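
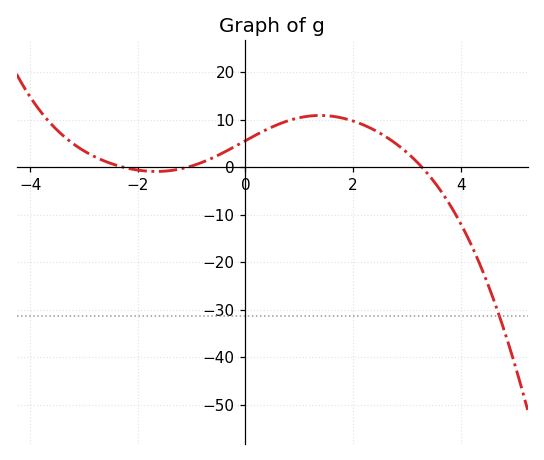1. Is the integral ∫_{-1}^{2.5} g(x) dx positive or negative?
positive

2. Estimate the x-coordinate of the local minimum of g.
-1.66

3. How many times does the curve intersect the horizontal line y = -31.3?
1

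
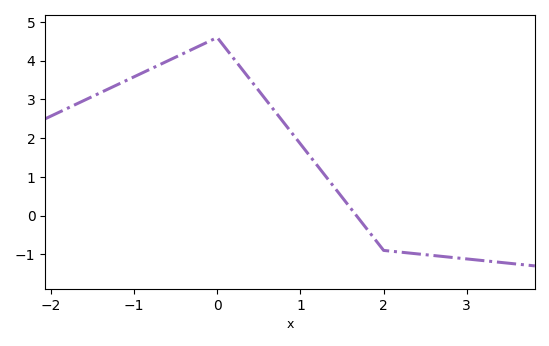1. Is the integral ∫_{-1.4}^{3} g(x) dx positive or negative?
positive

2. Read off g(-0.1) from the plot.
4.5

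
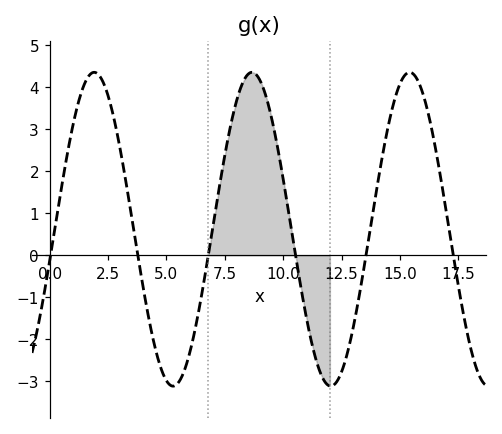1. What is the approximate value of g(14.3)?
2.5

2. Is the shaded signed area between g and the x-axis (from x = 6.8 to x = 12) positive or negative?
positive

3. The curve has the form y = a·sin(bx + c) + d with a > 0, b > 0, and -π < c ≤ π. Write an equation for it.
y = 3.73sin(0.93x - 0.2) + 0.62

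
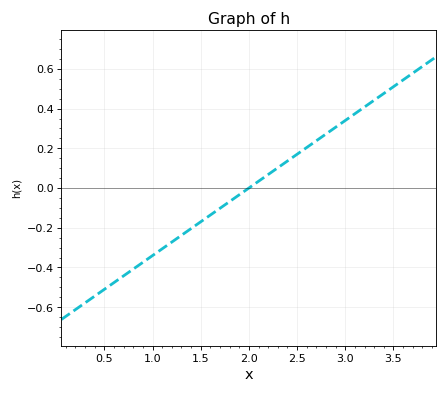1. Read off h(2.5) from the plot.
0.18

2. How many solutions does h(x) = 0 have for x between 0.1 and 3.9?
1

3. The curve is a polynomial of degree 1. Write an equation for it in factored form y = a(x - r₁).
y = 0.34(x - 2)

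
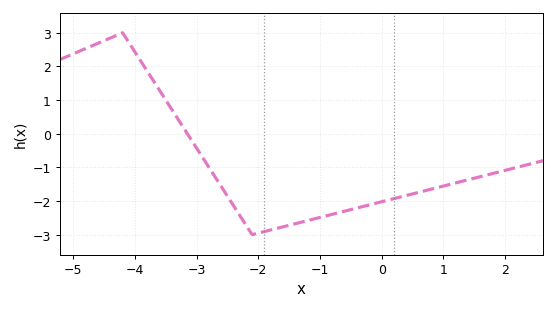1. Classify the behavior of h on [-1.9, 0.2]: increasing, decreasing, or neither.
increasing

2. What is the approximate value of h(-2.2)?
-2.7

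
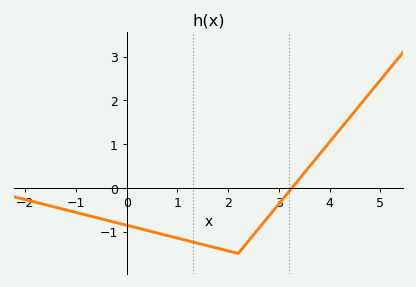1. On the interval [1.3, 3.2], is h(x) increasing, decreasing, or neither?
neither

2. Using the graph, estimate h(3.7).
0.6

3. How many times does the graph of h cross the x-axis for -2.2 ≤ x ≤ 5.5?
1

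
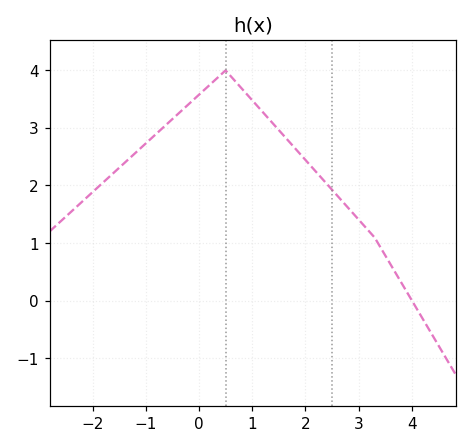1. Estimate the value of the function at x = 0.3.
3.8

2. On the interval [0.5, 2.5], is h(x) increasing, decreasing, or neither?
decreasing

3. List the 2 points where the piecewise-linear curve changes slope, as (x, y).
(0.5, 4); (3.3, 1.1)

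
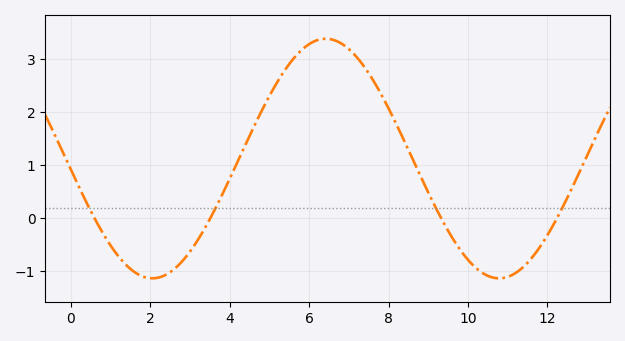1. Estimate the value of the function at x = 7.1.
3.1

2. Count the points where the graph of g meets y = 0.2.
4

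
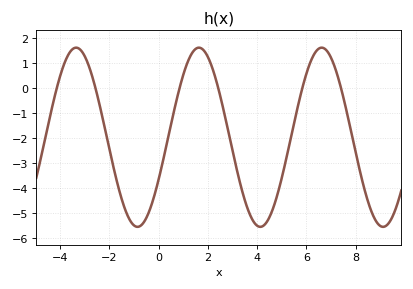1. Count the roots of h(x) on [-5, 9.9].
6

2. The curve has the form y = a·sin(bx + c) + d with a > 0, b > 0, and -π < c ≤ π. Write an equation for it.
y = 3.59sin(1.3x - 0.49) - 1.97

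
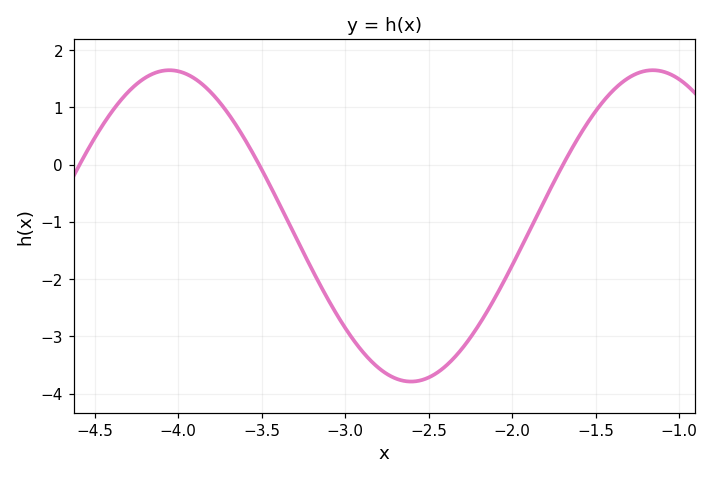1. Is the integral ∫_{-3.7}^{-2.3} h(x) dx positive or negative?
negative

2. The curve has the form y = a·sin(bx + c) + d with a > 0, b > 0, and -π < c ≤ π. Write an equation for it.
y = 2.72sin(2.17x - 2.2) - 1.07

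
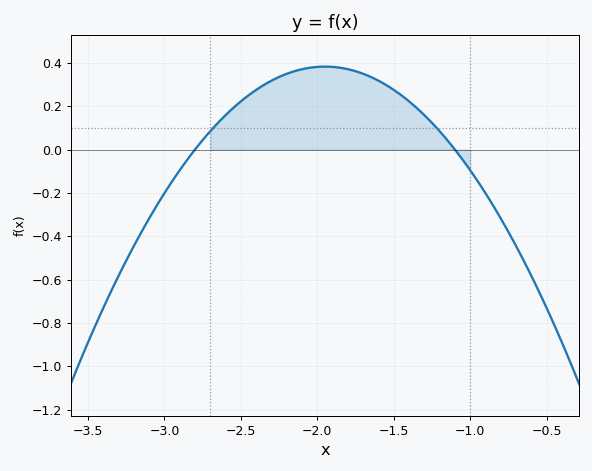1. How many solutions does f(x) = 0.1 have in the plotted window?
2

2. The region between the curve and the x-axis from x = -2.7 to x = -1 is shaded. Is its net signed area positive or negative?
positive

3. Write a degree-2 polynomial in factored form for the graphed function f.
y = -0.53(x + 2.8)(x + 1.1)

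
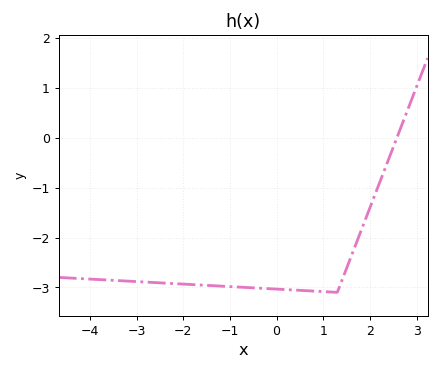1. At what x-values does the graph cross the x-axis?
2.6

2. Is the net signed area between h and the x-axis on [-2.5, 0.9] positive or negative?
negative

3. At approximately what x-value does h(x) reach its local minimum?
1.2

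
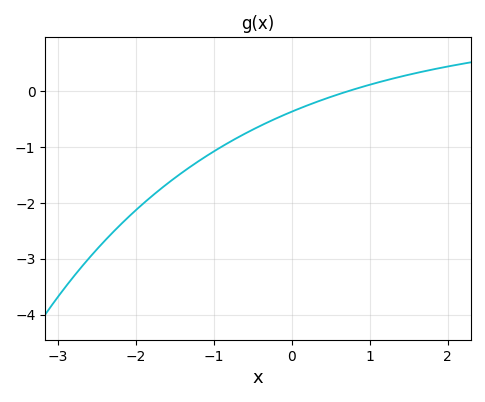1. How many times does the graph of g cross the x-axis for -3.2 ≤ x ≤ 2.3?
1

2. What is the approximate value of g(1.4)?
0.257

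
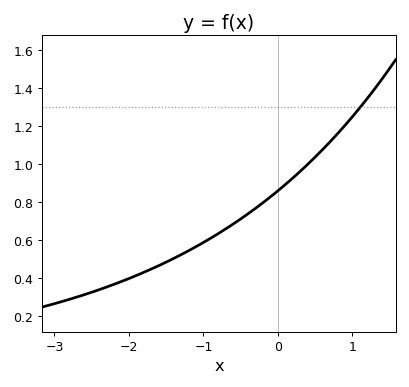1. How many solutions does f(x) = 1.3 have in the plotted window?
1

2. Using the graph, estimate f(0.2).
0.927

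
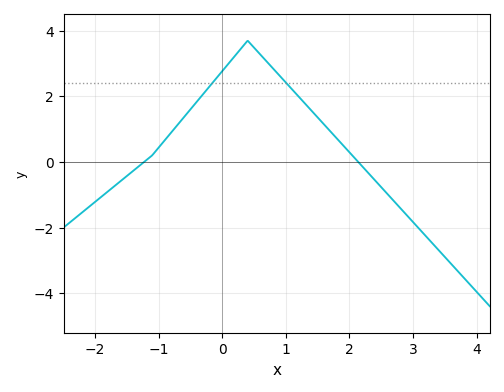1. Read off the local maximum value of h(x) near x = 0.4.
3.6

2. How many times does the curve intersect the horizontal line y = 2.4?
2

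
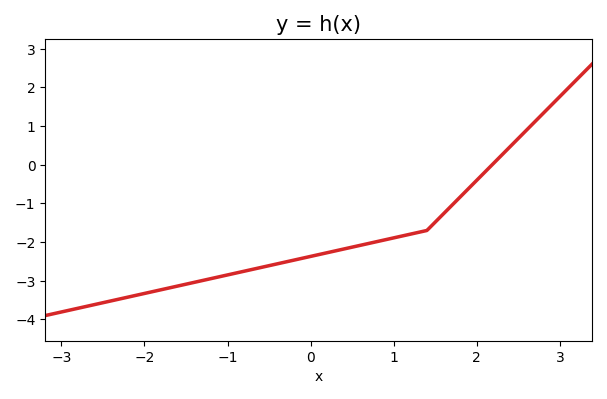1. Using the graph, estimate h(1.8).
-0.8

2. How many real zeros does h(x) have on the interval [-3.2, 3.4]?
1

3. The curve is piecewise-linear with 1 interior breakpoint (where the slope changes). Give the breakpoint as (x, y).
(1.4, -1.7)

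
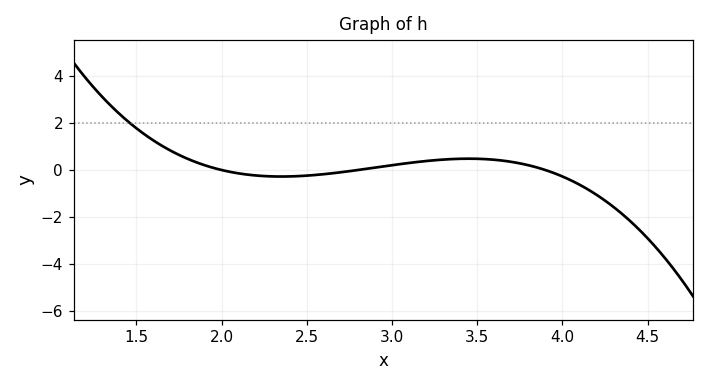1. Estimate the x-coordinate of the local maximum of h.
3.45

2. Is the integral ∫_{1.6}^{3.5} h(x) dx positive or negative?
positive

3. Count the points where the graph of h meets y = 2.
1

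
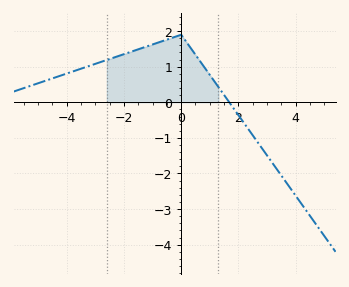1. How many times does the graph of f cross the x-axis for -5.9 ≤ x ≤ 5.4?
1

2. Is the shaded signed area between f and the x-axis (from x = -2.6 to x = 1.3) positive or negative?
positive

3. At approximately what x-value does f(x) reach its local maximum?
0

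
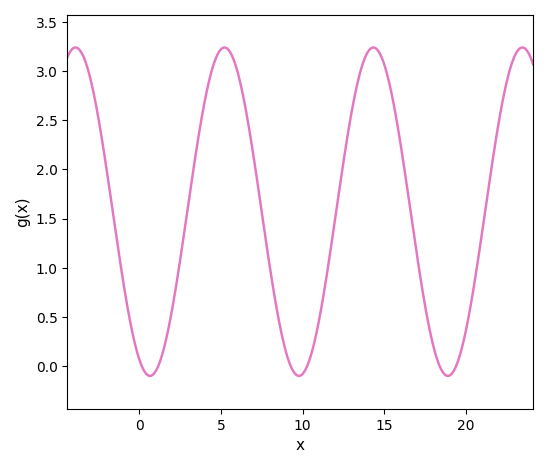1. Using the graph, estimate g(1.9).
0.468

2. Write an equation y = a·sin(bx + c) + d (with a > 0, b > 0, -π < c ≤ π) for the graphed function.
y = 1.67sin(0.69x - 2.03) + 1.57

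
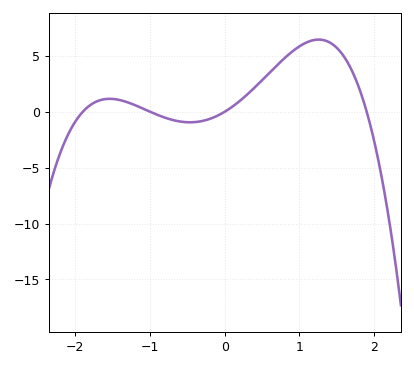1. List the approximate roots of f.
-1.9, -1, 0, 1.9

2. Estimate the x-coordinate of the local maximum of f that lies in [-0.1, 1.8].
1.26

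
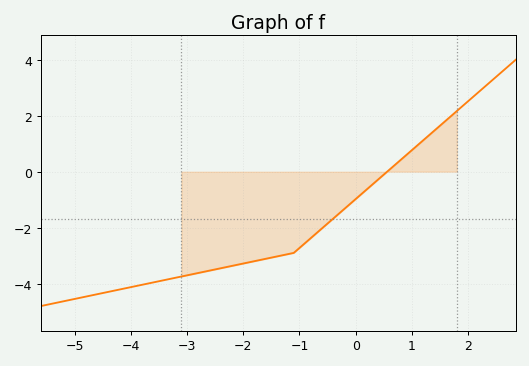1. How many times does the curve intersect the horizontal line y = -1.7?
1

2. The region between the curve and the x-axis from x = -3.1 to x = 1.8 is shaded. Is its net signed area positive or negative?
negative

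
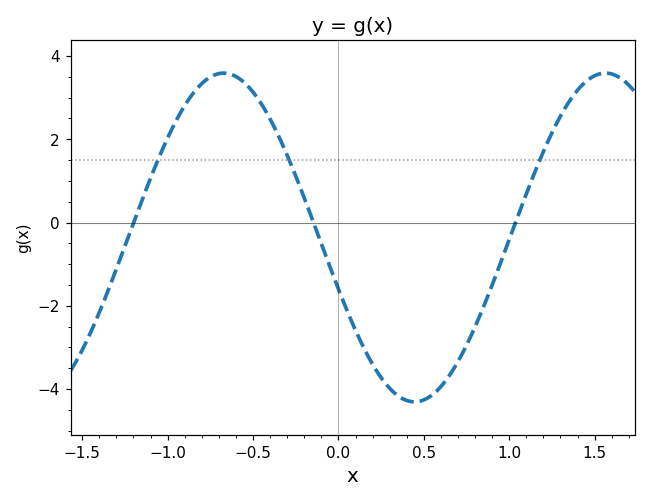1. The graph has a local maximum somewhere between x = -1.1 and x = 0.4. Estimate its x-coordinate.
-0.673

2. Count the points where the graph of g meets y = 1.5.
3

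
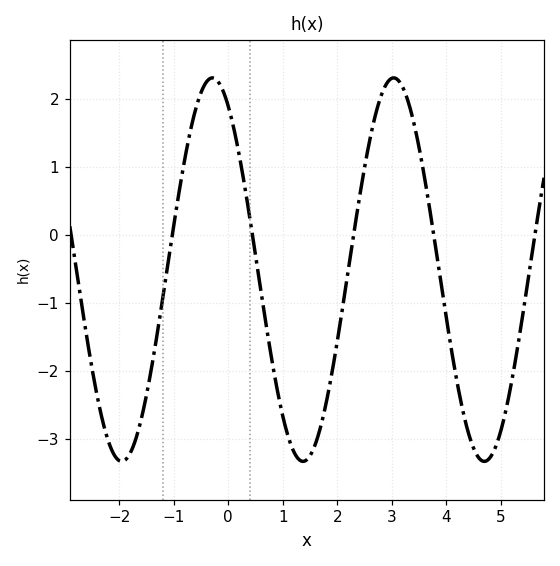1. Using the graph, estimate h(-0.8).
1.11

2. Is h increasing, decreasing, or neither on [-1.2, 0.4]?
neither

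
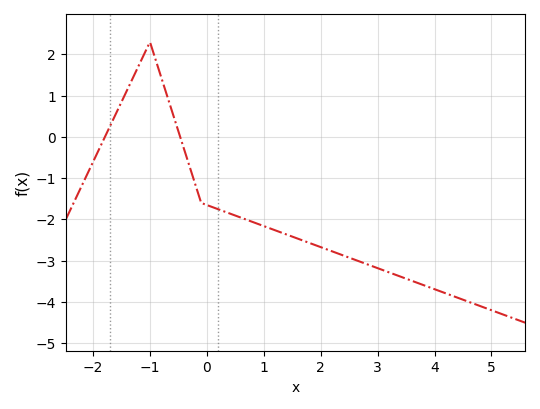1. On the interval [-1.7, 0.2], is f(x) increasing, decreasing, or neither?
neither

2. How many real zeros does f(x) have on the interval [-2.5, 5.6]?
2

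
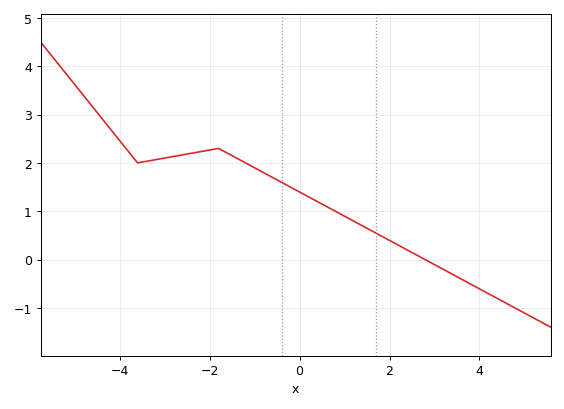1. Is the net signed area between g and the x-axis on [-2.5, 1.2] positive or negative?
positive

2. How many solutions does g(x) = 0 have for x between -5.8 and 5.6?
1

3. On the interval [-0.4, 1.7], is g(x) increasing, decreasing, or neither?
decreasing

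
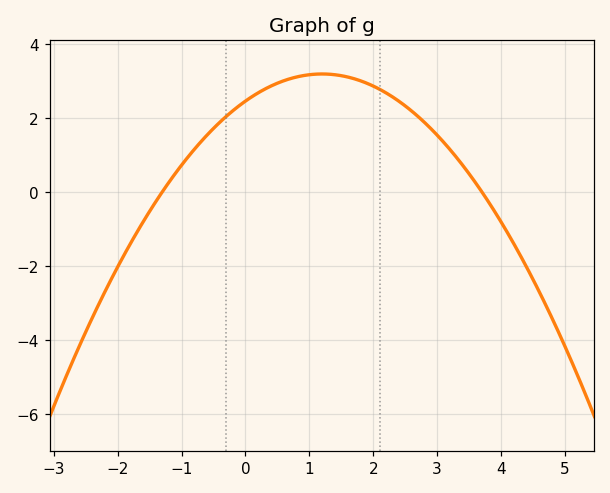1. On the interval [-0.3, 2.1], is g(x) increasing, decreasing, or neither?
neither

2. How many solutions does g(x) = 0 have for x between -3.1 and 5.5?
2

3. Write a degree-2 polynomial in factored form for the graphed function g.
y = -0.51(x + 1.3)(x - 3.7)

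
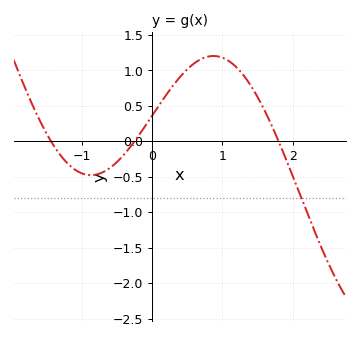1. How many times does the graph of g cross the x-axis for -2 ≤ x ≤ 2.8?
3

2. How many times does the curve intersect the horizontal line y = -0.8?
1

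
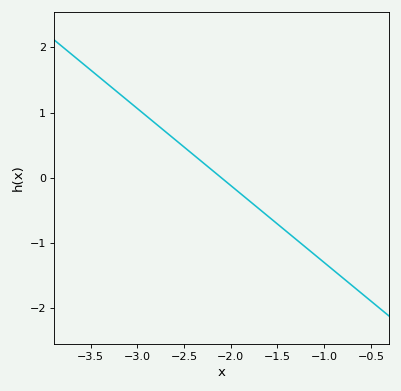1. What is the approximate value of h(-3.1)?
1.18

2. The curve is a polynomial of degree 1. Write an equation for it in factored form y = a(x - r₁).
y = -1.18(x + 2.1)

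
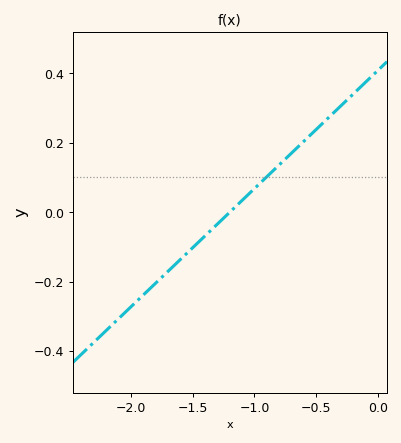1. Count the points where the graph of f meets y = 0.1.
1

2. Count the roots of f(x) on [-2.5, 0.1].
1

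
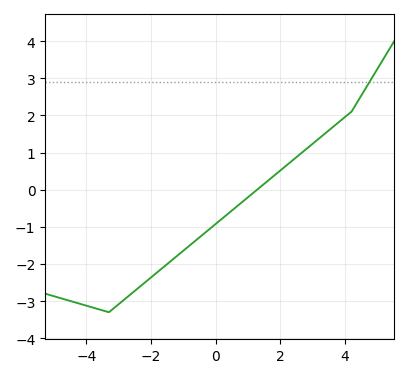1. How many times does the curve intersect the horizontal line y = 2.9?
1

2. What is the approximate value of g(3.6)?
1.7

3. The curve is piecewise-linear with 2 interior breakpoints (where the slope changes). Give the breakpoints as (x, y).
(-3.3, -3.3); (4.2, 2.1)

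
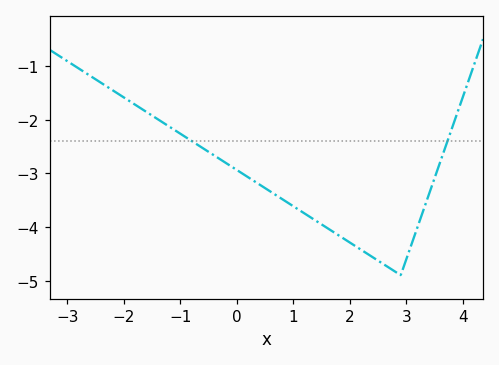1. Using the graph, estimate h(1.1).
-3.7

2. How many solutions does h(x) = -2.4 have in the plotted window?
2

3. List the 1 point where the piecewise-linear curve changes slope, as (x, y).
(2.9, -4.9)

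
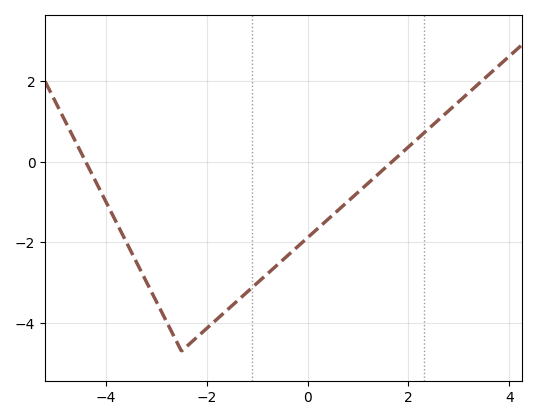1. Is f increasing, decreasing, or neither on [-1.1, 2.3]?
increasing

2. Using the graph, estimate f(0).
-1.88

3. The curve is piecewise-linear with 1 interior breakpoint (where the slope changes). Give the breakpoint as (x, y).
(-2.5, -4.7)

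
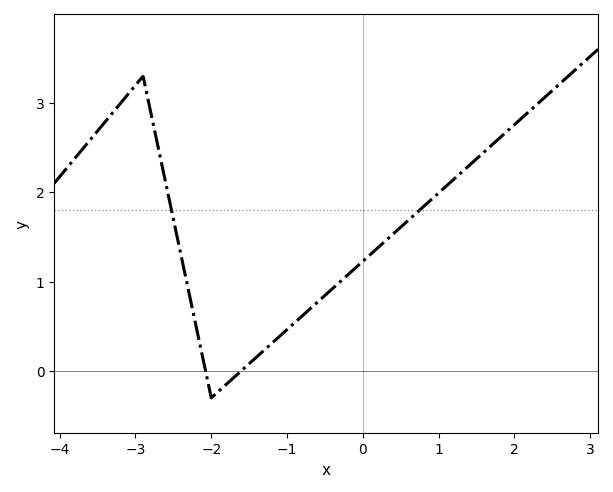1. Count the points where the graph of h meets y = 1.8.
2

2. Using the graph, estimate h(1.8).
2.6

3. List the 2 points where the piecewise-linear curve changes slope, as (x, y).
(-2.9, 3.3); (-2, -0.3)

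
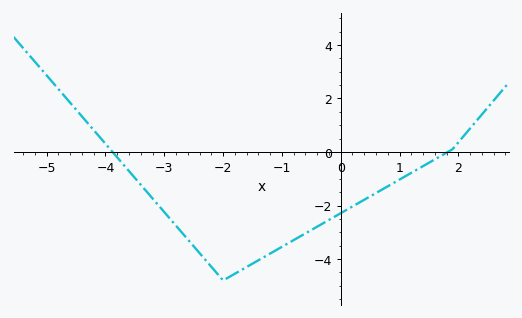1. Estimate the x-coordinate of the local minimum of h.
-2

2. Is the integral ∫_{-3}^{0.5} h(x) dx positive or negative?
negative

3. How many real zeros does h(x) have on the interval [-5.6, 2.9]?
2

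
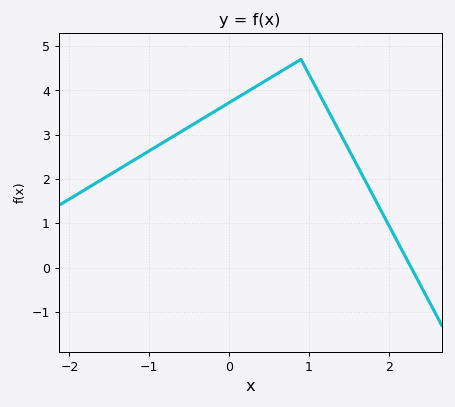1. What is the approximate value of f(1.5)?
2.7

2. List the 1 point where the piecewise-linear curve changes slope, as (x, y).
(0.9, 4.7)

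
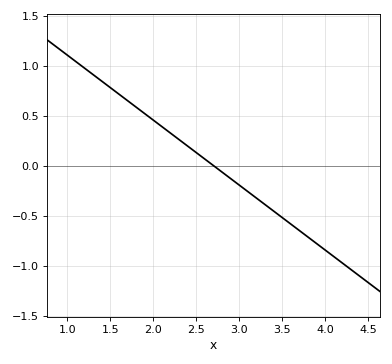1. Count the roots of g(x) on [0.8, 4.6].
1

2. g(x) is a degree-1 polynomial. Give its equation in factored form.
y = -0.65(x - 2.7)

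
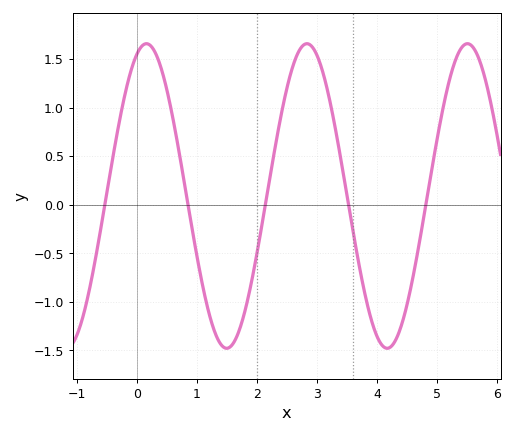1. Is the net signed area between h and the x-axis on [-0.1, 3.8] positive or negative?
positive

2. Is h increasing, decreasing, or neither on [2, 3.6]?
neither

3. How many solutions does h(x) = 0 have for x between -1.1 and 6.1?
5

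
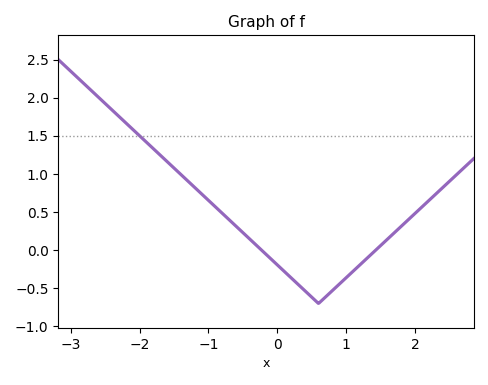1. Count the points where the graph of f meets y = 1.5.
1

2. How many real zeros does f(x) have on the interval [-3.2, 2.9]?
2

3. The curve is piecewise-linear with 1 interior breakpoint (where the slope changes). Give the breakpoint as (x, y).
(0.6, -0.7)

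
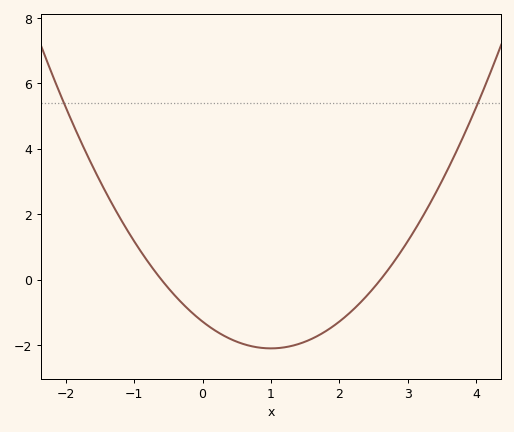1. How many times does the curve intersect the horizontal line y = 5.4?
2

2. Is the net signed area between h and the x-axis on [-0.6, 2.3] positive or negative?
negative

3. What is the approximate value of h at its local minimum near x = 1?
-2.1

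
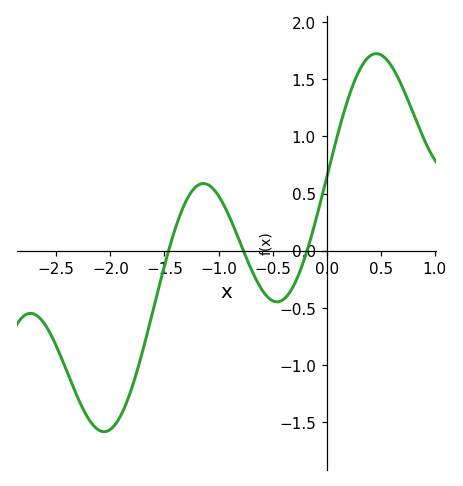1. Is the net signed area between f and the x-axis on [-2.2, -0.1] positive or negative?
negative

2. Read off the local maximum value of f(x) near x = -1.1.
0.589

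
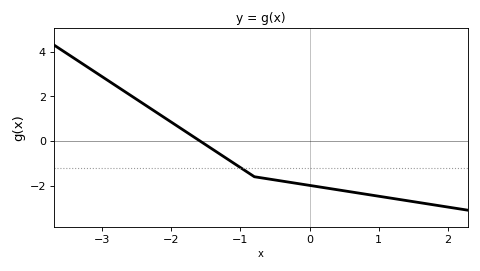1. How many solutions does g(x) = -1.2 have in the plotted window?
1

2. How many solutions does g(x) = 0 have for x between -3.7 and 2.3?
1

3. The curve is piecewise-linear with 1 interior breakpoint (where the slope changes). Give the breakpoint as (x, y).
(-0.8, -1.6)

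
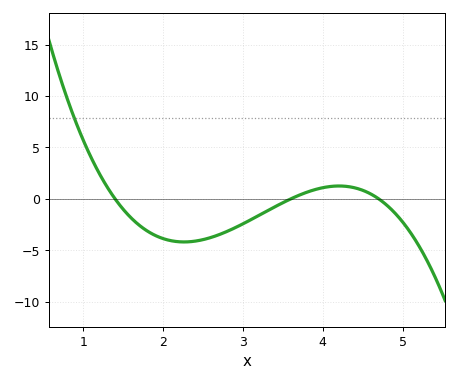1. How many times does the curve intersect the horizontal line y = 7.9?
1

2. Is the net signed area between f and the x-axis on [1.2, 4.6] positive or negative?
negative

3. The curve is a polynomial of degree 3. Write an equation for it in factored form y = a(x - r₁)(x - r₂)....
y = -1.49(x - 1.4)(x - 3.6)(x - 4.7)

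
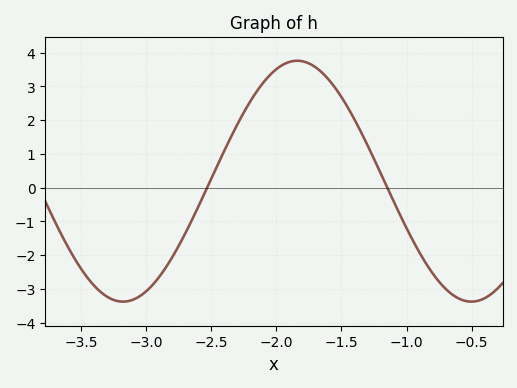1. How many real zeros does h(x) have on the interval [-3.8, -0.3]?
2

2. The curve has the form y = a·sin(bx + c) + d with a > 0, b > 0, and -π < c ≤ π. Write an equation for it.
y = 3.57sin(2.35x - 0.39) + 0.19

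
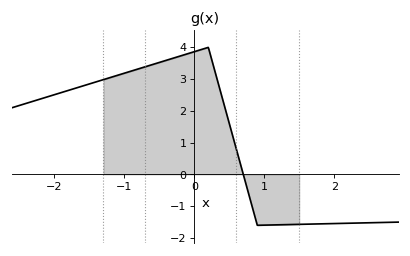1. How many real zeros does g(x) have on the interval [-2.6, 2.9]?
1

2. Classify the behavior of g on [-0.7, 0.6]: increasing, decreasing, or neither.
neither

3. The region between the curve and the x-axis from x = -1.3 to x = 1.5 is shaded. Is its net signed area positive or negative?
positive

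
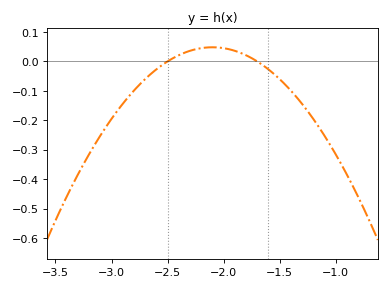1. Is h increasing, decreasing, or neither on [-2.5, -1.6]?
neither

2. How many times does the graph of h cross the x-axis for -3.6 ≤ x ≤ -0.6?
2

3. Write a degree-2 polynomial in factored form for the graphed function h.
y = -0.3(x + 2.5)(x + 1.7)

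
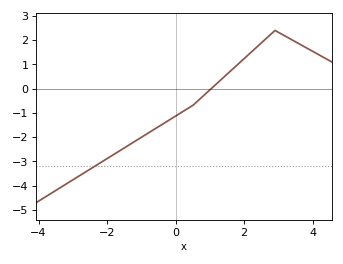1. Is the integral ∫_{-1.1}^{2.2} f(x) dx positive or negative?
negative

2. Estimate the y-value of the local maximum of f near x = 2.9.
2.4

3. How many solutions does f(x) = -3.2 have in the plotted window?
1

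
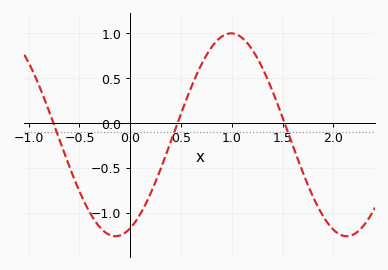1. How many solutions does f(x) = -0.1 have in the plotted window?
3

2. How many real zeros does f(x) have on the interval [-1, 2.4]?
3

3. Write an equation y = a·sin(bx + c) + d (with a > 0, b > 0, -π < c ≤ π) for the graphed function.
y = 1.13sin(2.76x - 1.17) - 0.13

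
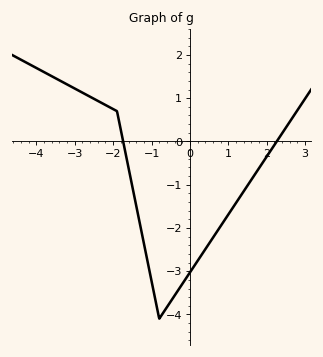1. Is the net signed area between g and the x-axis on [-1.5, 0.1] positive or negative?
negative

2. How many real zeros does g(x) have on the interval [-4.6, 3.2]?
2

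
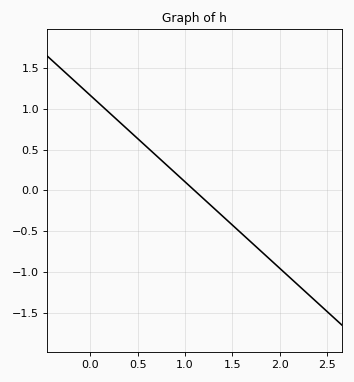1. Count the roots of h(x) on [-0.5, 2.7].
1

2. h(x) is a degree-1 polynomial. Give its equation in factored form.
y = -1.06(x - 1.1)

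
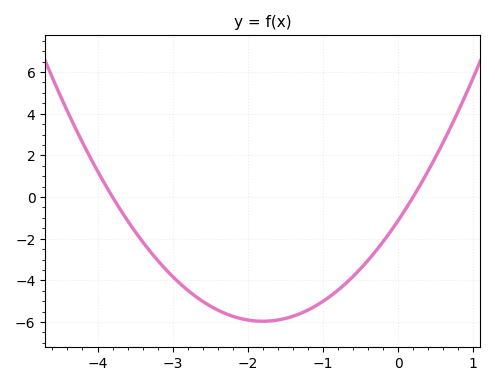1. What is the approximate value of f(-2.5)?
-5.23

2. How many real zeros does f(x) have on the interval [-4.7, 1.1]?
2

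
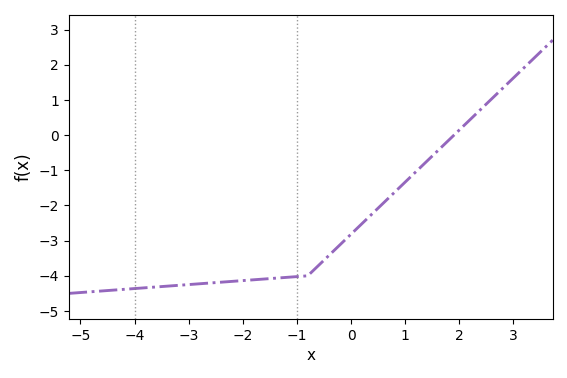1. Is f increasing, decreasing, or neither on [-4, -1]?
increasing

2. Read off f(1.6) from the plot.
-0.4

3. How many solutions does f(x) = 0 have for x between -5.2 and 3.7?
1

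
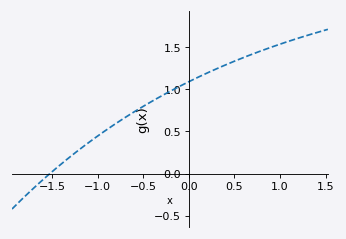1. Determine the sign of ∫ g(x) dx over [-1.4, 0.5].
positive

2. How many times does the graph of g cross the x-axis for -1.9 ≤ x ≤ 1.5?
1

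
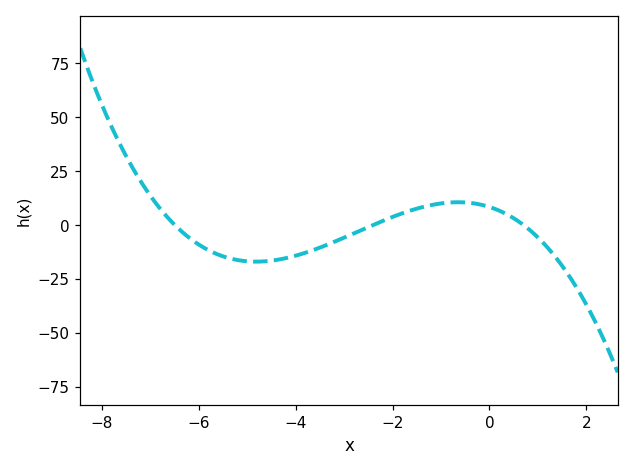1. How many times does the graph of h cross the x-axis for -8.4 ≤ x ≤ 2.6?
3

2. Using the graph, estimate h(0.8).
-2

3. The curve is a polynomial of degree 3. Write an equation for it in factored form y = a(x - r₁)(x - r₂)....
y = -0.76(x + 6.5)(x + 2.4)(x - 0.7)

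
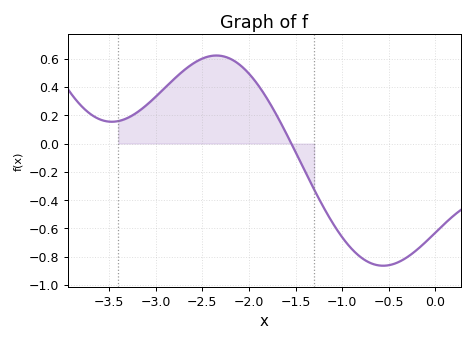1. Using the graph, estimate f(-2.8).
0.46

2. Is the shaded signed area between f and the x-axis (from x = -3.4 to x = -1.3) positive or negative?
positive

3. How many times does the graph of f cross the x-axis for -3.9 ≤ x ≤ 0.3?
1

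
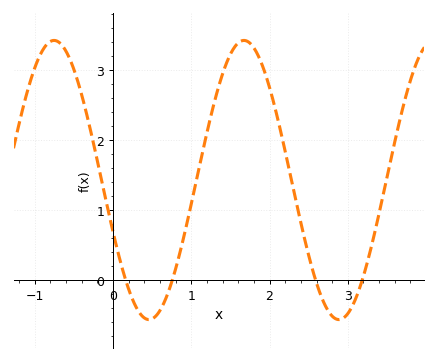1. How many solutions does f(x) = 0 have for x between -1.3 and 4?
4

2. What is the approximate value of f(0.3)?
-0.4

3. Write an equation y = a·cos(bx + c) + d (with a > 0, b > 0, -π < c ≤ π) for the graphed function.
y = 1.99cos(2.6x + 2) + 1.43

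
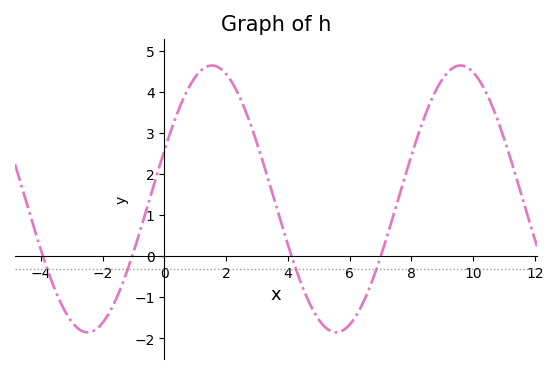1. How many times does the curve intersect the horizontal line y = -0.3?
4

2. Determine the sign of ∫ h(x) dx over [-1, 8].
positive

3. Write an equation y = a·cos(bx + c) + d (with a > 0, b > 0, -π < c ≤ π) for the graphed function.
y = 3.25cos(0.78x - 1.2) + 1.4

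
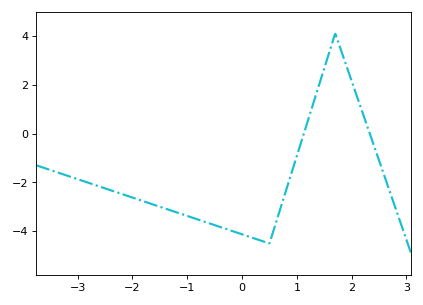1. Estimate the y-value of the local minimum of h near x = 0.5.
-4.5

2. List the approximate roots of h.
1.13, 2.33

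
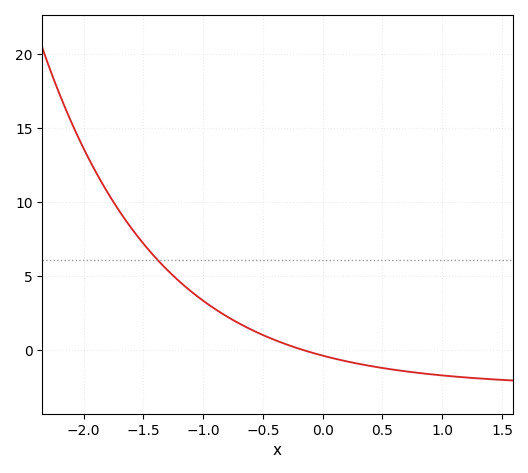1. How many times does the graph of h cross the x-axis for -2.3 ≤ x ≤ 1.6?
1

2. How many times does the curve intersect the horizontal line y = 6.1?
1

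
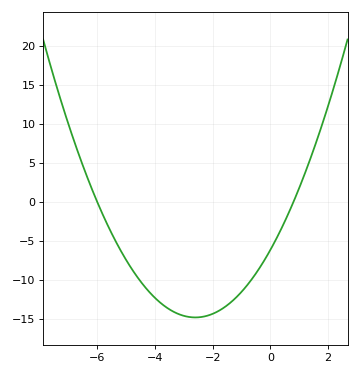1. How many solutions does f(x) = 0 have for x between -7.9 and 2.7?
2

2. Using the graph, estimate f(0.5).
-2.5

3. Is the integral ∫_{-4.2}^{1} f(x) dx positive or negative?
negative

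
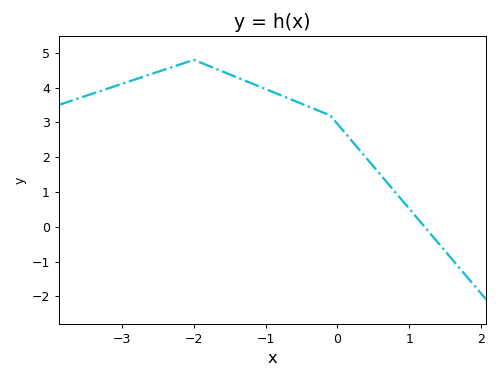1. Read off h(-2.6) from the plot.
4.4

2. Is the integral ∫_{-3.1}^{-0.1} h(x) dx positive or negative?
positive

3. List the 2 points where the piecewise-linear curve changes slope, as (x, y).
(-2, 4.8); (-0.1, 3.2)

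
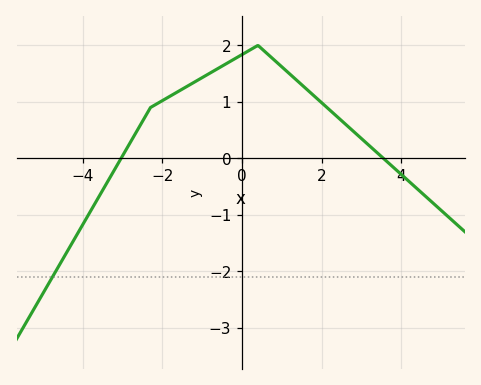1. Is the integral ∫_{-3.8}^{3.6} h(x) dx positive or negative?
positive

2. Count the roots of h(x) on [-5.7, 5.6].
2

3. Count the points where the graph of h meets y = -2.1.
1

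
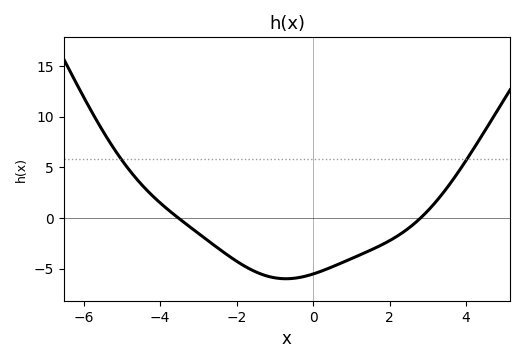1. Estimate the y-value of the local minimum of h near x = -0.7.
-6.01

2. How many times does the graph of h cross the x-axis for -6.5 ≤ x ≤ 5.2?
2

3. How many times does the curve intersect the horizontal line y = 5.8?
2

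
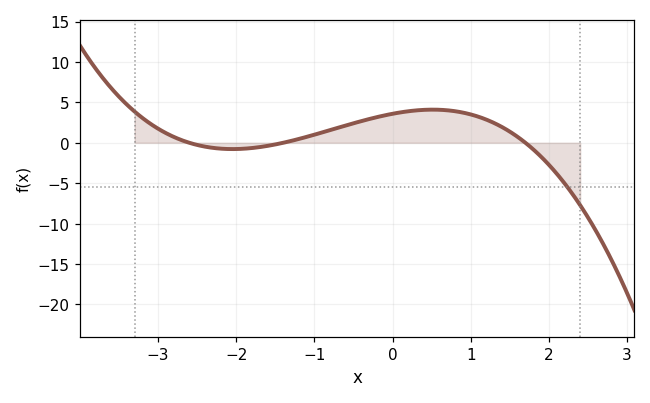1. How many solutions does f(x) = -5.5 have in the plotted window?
1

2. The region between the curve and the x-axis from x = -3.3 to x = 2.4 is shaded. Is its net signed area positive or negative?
positive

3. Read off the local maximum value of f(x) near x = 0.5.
4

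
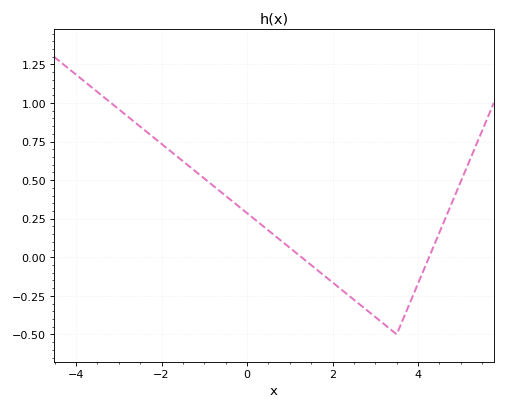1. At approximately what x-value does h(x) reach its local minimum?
3.5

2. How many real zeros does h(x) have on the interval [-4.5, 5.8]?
2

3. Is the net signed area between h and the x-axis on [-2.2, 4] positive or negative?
positive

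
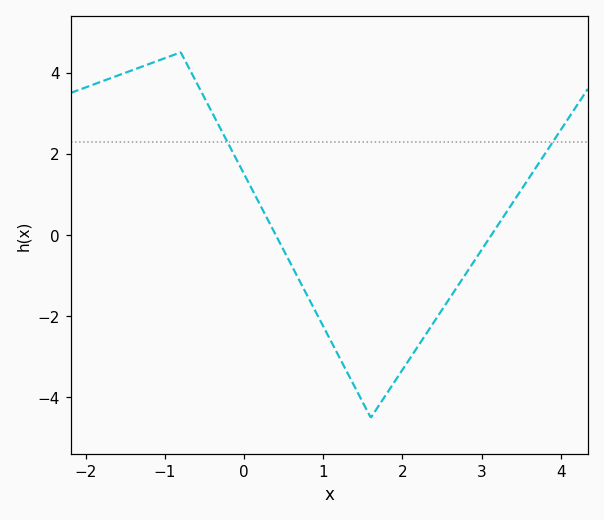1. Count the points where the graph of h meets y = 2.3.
2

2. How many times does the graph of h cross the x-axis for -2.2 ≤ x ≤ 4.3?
2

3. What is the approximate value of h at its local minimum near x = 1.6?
-4.5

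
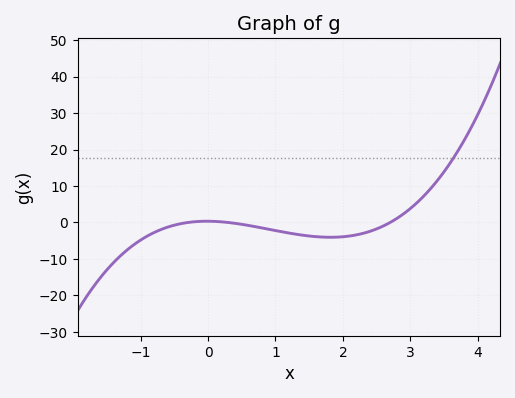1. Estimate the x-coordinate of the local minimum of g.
1.82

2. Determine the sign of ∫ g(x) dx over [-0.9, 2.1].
negative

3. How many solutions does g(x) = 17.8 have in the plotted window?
1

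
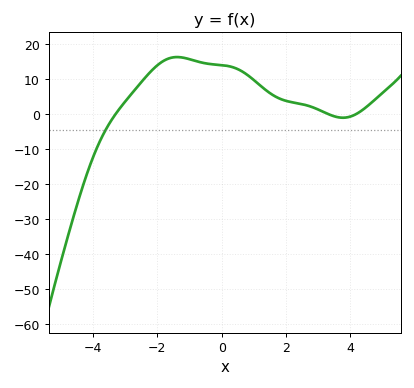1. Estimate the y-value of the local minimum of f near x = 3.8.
-1.04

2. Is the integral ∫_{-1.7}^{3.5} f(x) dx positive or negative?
positive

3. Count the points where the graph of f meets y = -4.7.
1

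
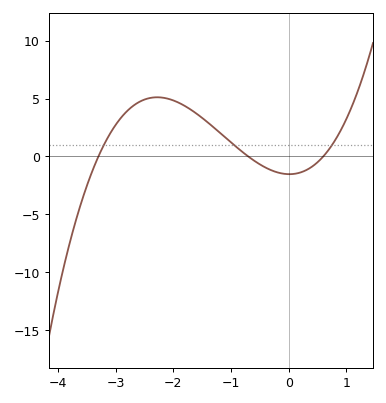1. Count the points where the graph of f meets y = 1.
3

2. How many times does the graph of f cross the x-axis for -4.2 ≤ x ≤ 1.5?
3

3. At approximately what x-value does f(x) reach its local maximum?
-2.3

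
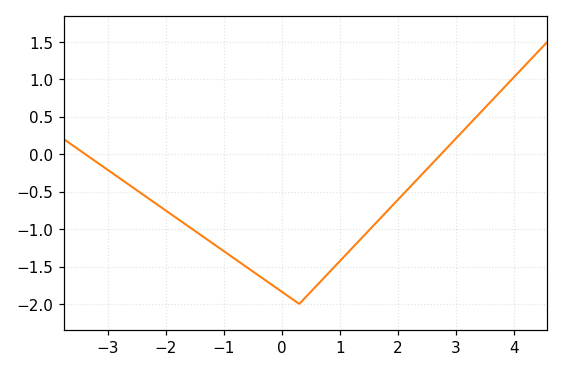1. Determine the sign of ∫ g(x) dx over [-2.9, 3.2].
negative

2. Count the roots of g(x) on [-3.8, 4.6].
2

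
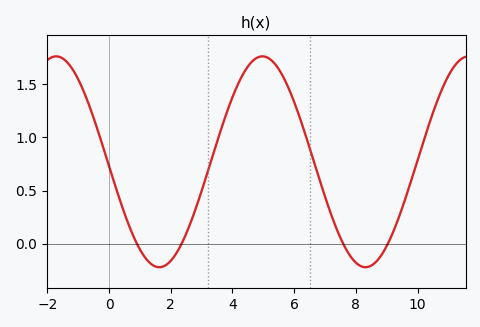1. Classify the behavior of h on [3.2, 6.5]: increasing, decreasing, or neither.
neither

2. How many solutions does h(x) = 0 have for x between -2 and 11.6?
4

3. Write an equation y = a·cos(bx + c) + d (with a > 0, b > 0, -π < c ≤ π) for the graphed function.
y = 0.99cos(0.94x + 1.61) + 0.77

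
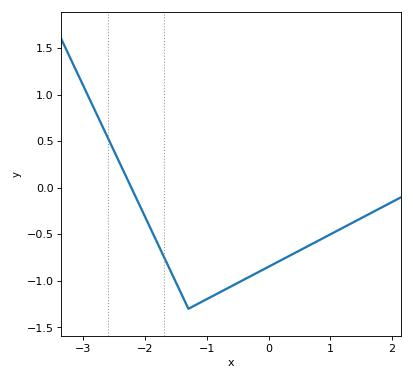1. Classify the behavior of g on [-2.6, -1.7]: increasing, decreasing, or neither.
decreasing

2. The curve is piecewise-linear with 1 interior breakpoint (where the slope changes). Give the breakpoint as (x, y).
(-1.3, -1.3)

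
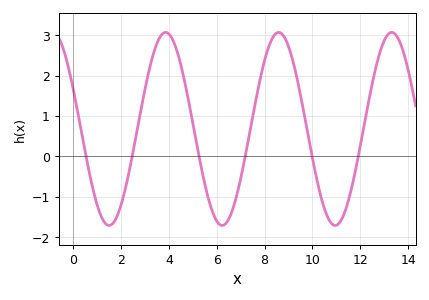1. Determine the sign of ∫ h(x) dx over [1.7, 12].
positive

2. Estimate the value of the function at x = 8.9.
2.87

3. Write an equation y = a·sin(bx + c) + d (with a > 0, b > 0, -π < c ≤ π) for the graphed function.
y = 2.39sin(1.33x + 2.71) + 0.68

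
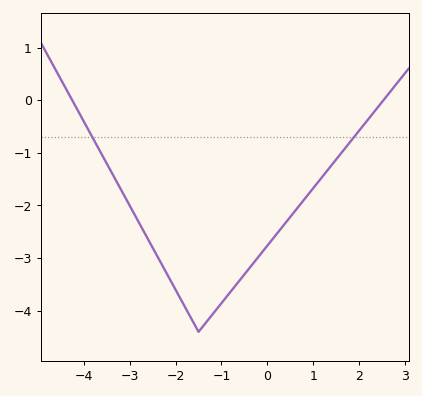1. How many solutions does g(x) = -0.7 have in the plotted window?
2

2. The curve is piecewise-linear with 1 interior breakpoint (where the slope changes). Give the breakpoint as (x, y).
(-1.5, -4.4)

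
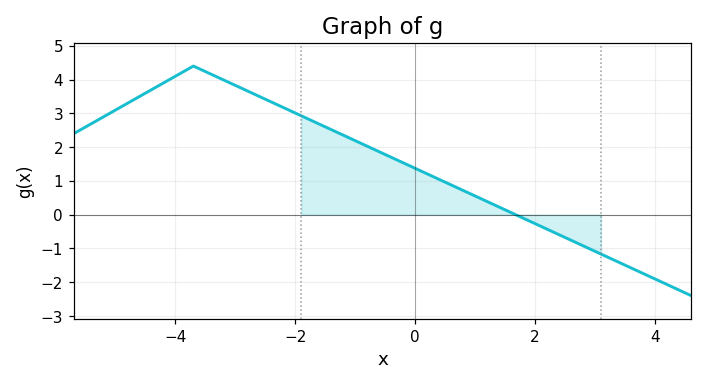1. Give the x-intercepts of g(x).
1.6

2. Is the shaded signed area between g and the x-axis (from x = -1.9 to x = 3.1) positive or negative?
positive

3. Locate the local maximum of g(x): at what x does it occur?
-3.8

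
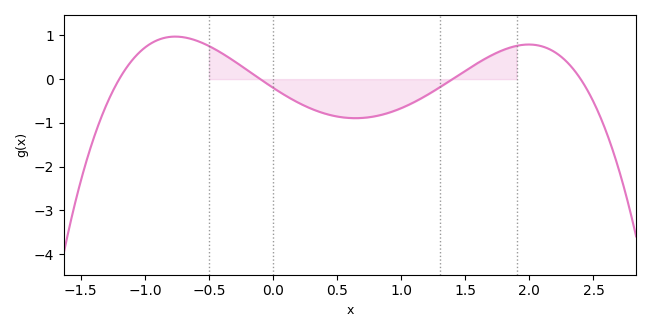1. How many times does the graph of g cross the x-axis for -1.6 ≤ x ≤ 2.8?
4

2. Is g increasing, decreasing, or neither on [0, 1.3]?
neither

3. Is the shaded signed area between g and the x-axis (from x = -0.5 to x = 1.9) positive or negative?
negative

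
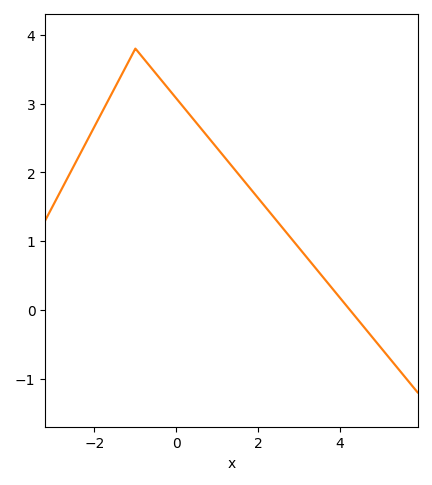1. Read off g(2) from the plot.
1.62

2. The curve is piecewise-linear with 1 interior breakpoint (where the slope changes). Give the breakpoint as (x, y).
(-1, 3.8)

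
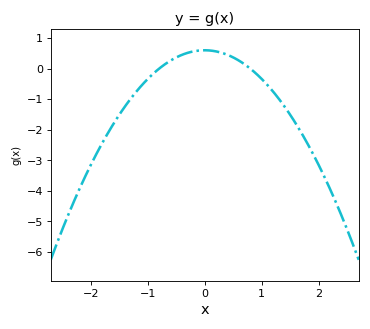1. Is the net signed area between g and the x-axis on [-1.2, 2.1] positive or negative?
negative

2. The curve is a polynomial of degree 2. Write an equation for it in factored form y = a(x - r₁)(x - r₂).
y = -0.94(x + 0.8)(x - 0.8)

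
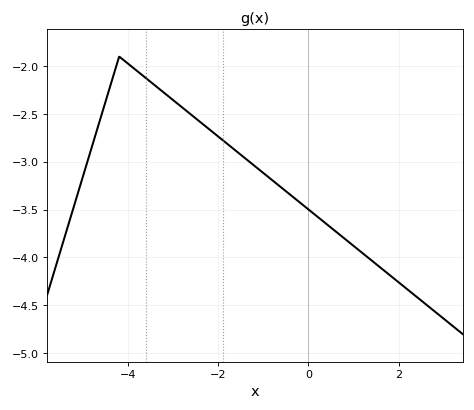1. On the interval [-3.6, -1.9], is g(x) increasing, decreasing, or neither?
decreasing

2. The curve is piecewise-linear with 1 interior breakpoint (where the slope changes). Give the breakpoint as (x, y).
(-4.2, -1.9)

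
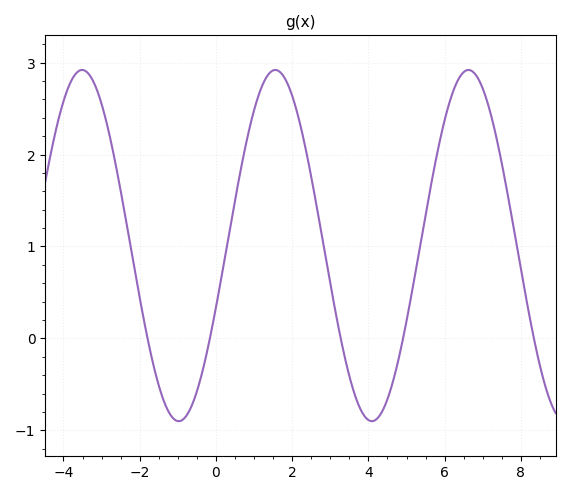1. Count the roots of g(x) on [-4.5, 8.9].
5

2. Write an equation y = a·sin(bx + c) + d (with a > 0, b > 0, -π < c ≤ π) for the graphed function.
y = 1.91sin(1.24x - 0.36) + 1.01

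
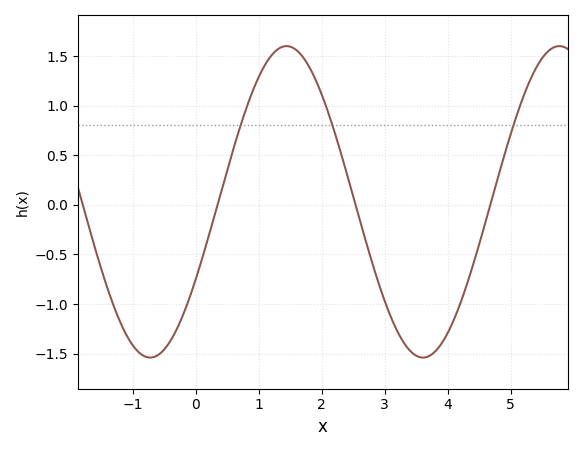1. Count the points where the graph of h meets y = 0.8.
3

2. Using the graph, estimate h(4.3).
-0.8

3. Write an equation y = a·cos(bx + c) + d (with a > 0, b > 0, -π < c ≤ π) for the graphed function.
y = 1.57cos(1.4x - 2.1) + 0.03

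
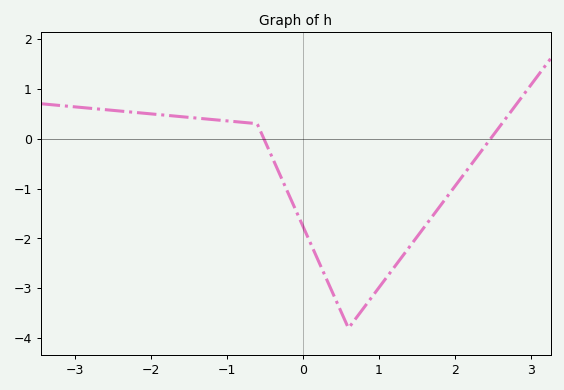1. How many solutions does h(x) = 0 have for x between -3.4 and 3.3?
2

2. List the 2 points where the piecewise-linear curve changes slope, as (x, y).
(-0.6, 0.3); (0.6, -3.8)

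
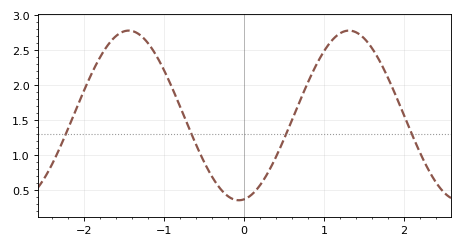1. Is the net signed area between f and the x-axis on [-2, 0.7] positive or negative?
positive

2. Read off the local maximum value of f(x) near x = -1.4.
2.78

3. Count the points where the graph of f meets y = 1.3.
4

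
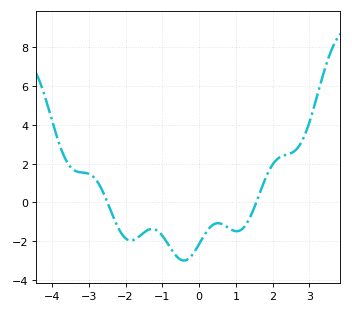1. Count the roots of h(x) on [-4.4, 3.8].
2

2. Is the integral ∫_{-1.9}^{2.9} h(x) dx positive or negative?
negative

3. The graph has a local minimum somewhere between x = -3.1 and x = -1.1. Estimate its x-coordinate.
-1.86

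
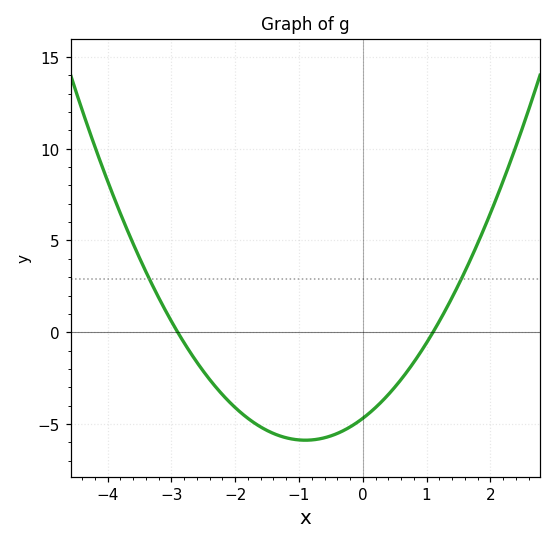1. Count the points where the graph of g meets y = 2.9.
2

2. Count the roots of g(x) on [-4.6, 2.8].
2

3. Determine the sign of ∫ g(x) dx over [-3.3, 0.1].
negative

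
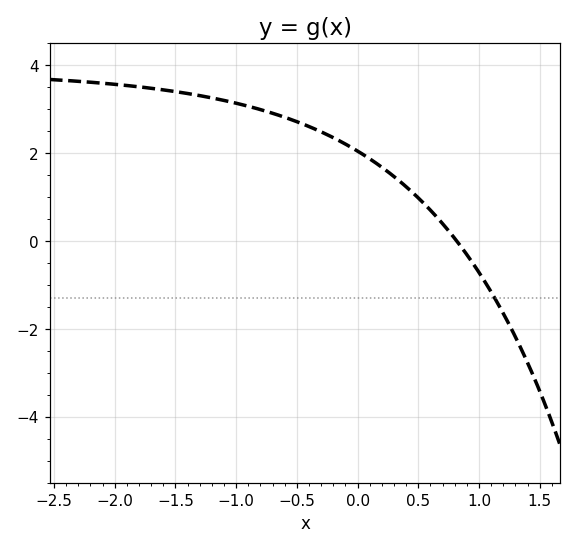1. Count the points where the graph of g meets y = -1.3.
1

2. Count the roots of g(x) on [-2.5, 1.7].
1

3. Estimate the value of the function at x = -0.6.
2.81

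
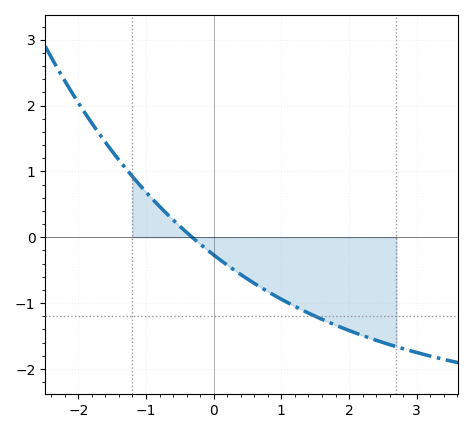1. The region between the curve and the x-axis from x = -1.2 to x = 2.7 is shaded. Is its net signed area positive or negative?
negative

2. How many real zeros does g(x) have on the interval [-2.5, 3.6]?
1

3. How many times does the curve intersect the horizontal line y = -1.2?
1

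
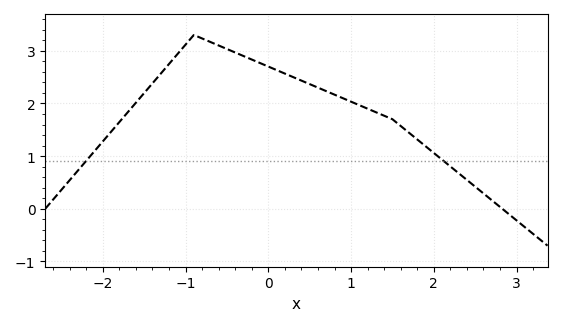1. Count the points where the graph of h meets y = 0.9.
2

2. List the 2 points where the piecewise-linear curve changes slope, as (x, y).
(-0.9, 3.3); (1.5, 1.7)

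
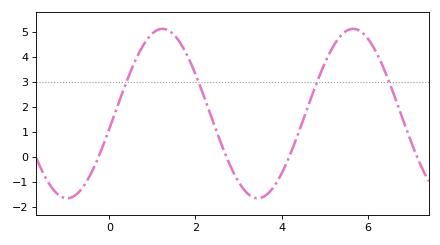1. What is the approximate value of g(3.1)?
-1.2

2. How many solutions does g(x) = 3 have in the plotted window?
4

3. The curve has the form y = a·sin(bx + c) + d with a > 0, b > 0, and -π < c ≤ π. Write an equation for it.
y = 3.38sin(1.4x - 0.18) + 1.74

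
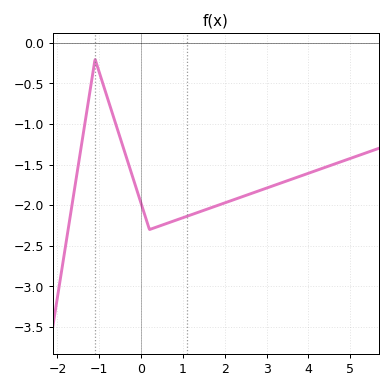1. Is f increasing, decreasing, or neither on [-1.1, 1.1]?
neither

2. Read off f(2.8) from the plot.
-1.85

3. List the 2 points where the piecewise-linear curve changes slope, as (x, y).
(-1.1, -0.2); (0.2, -2.3)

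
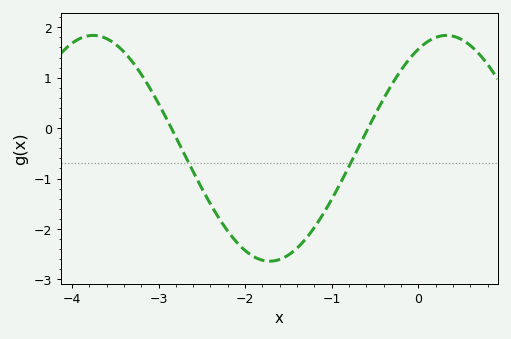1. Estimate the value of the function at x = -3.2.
1.1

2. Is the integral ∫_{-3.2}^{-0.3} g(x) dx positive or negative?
negative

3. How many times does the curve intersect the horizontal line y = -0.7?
2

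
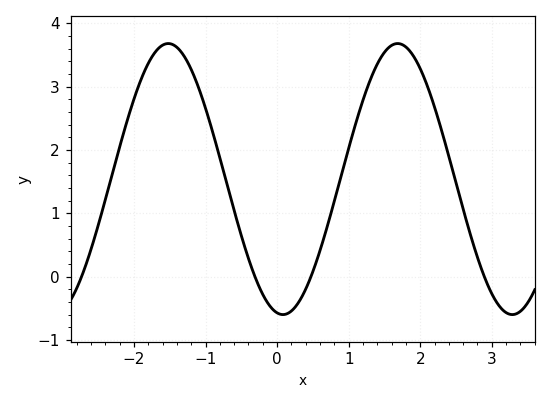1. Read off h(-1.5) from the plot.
3.68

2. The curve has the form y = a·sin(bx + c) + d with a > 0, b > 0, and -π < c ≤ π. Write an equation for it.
y = 2.14sin(1.96x - 1.73) + 1.54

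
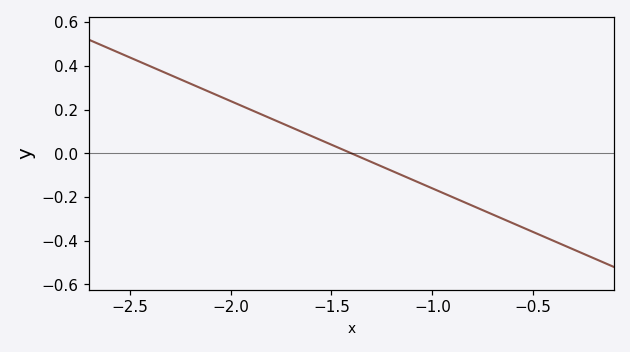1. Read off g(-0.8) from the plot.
-0.24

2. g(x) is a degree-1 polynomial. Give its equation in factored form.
y = -0.4(x + 1.4)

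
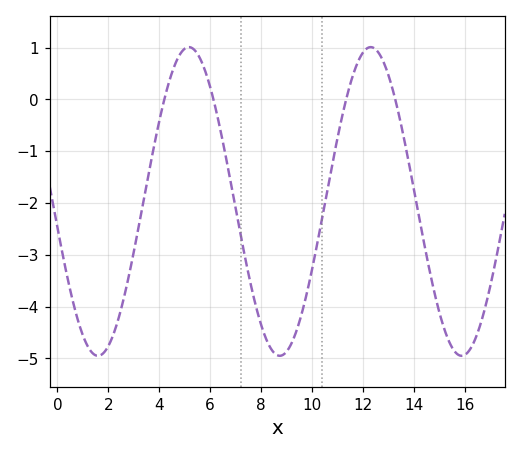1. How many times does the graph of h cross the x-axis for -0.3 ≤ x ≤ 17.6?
4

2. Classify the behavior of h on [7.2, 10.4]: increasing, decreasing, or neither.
neither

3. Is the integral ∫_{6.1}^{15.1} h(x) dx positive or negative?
negative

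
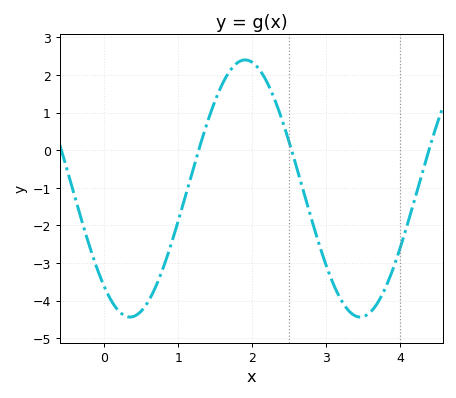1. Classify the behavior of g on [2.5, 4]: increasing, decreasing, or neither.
neither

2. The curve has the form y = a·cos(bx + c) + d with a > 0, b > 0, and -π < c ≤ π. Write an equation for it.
y = 3.42cos(2x + 2.4) - 1.02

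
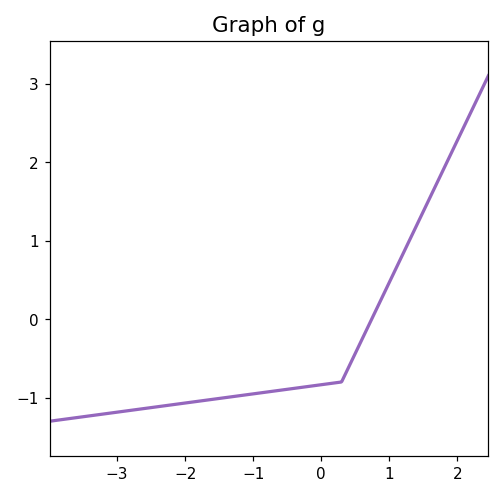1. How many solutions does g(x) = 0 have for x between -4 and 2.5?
1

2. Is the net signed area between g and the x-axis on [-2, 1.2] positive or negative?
negative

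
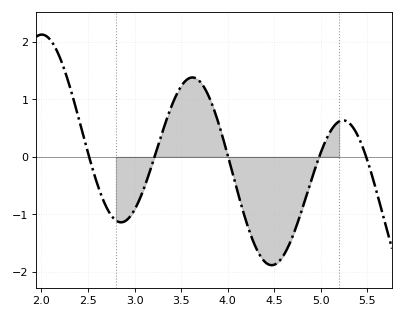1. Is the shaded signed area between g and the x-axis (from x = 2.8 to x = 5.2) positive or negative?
negative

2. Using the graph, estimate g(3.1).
-0.554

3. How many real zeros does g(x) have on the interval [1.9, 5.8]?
5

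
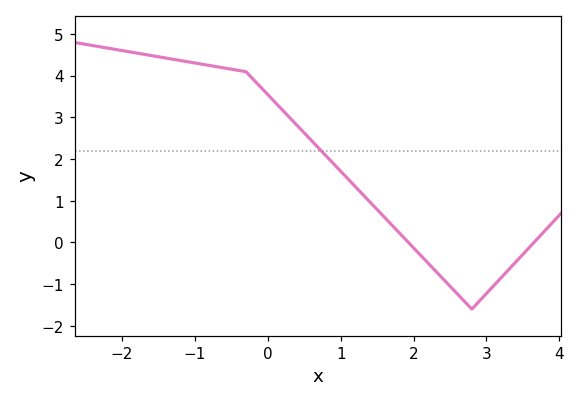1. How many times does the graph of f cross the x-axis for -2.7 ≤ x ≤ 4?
2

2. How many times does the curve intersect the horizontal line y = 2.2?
1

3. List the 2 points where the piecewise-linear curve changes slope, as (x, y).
(-0.3, 4.1); (2.8, -1.6)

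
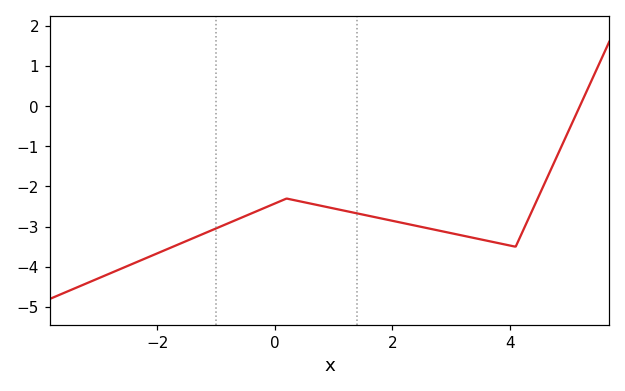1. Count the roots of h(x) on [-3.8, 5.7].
1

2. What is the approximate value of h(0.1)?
-2.4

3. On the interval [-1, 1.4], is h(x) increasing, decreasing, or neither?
neither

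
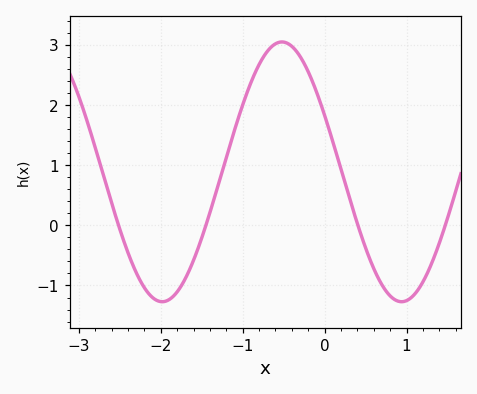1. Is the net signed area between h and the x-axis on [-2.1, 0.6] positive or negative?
positive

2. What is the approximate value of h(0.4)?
0.027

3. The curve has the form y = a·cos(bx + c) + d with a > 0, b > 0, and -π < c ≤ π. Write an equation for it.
y = 2.16cos(2.15x + 1.12) + 0.89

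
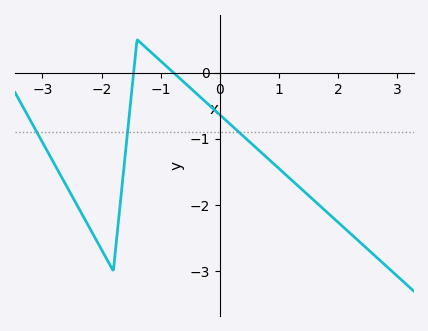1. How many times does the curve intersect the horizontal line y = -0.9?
3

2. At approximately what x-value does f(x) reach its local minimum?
-1.8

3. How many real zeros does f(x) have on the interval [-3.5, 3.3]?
2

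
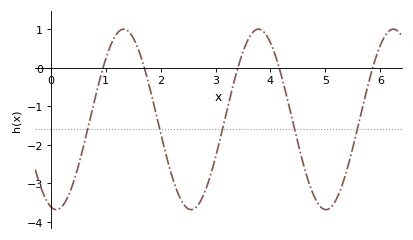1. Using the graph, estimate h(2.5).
-3.7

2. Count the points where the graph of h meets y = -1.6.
5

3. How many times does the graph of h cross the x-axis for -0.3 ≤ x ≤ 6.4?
5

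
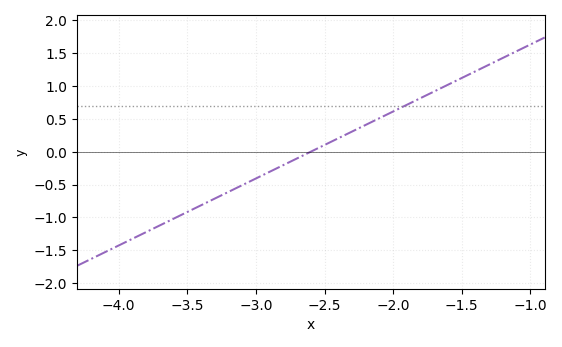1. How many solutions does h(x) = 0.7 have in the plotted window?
1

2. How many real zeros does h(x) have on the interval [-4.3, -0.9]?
1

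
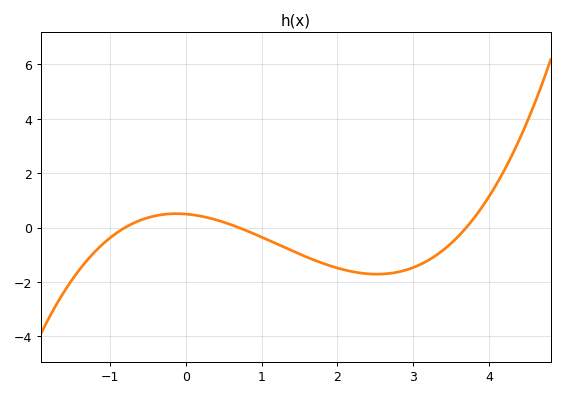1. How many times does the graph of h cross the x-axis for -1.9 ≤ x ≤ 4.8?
3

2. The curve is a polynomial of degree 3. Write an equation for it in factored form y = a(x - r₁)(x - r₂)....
y = 0.24(x + 0.8)(x - 0.7)(x - 3.7)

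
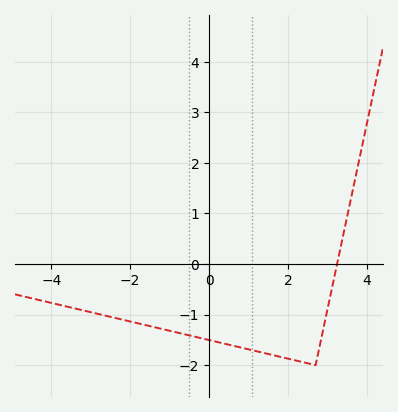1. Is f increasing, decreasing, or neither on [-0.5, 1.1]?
decreasing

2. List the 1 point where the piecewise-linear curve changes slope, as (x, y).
(2.7, -2)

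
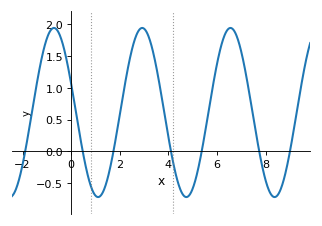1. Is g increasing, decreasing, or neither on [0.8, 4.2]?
neither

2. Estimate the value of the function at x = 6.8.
1.82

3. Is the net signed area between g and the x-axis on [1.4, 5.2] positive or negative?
positive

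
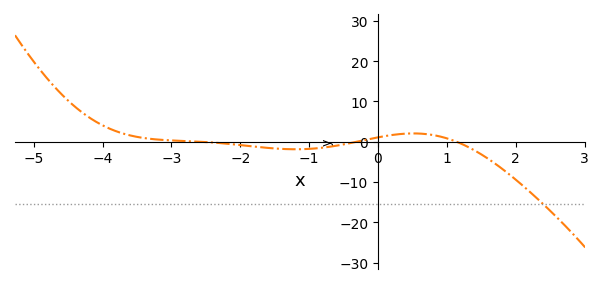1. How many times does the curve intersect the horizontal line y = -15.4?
1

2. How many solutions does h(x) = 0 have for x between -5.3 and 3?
3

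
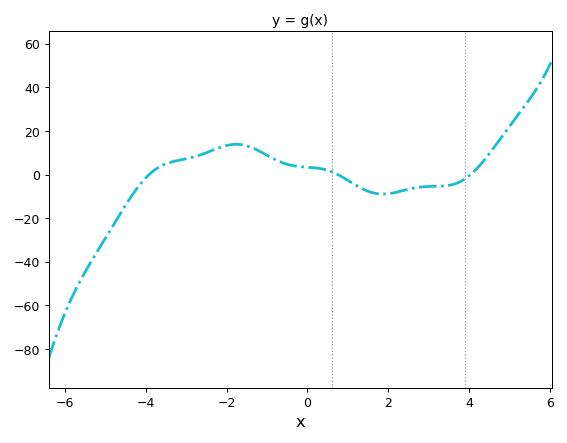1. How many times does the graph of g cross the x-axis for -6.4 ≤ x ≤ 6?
3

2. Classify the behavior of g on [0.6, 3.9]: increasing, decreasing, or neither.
neither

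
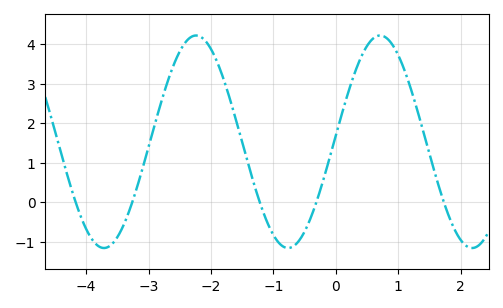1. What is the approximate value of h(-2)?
3.87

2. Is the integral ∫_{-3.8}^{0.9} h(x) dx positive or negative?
positive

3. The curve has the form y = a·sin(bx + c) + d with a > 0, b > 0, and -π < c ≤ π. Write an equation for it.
y = 2.69sin(2.13x + 0.06) + 1.53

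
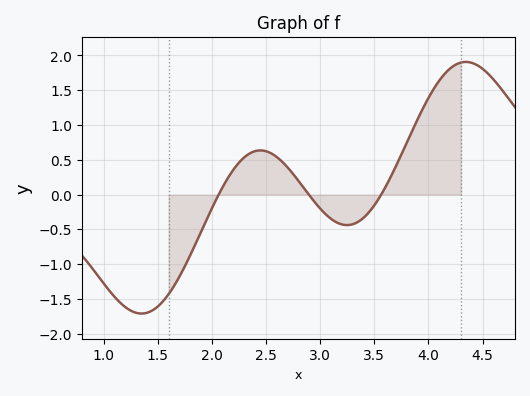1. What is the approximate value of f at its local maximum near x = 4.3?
1.9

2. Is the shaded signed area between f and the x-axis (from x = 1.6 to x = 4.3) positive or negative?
positive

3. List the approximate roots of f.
2.1, 2.9, 3.6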